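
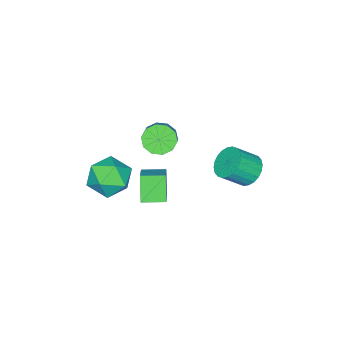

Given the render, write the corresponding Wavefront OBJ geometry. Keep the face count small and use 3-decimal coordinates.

v 2.195 0.728 0.091
v 2.857 1.164 1.046
v 2.443 -1.144 0.774
v 3.105 -0.708 1.729
v 1.887 -0.482 1.664
v 1.733 0.675 1.241
v 3.567 -0.655 0.579
v 3.413 0.502 0.156
v 3.704 0.309 1.347
v 2.666 0.417 2.018
v 2.634 -0.397 -0.198
v 1.596 -0.289 0.473
v -1.146 0.543 -1.219
v 0.002 1.386 -0.272
v -0.477 1.09 -2.518
v 0.671 1.932 -1.571
v -0.391 -0.452 -1.249
v 0.757 0.39 -0.302
v 0.278 0.094 -2.548
v 1.426 0.937 -1.601
v -0.565 0.613 1.871
v 0.096 0.149 1.521
v 0.766 0.623 2.159
v 0.105 1.087 2.509
v 0.043 0.609 1.235
v 0.714 1.083 1.873
v -0.242 1.07 1.192
v 0.429 1.544 1.83
v -0.65 1.357 1.408
v 0.02 1.831 2.047
v -1.026 1.359 1.801
v -0.356 1.833 2.44
v -1.226 1.077 2.221
v -0.556 1.551 2.859
v -1.174 0.617 2.507
v -0.503 1.091 3.145
v -0.889 0.156 2.55
v -0.218 0.63 3.188
v -0.48 -0.131 2.333
v 0.19 0.343 2.972
v -0.104 -0.133 1.94
v 0.566 0.341 2.579
v -3.691 3.763 -1.391
v -3.096 4.516 -1.413
v -2.194 3.83 -0.43
v -2.789 3.077 -0.409
v -3.326 4.613 -1.134
v -2.424 3.927 -0.151
v -3.612 4.58 -0.894
v -2.71 3.894 0.089
v -3.91 4.423 -0.73
v -3.008 3.737 0.253
v -4.175 4.165 -0.667
v -3.273 3.48 0.316
v -4.366 3.847 -0.714
v -3.464 3.161 0.269
v -4.454 3.515 -0.864
v -3.552 2.83 0.119
v -4.426 3.221 -1.095
v -3.524 2.536 -0.112
v -4.286 3.01 -1.37
v -3.384 2.324 -0.387
v -4.056 2.913 -1.649
v -3.154 2.227 -0.666
v -3.77 2.946 -1.889
v -2.868 2.26 -0.906
v -3.472 3.103 -2.053
v -2.57 2.417 -1.07
v -3.207 3.36 -2.116
v -2.305 2.675 -1.133
v -3.016 3.679 -2.069
v -2.114 2.993 -1.086
v -2.928 4.01 -1.919
v -2.026 3.325 -0.936
v -2.956 4.304 -1.688
v -2.054 3.619 -0.705
f 1 12 6
f 1 6 2
f 1 2 8
f 1 8 11
f 1 11 12
f 2 6 10
f 6 12 5
f 12 11 3
f 11 8 7
f 8 2 9
f 4 10 5
f 4 5 3
f 4 3 7
f 4 7 9
f 4 9 10
f 5 10 6
f 3 5 12
f 7 3 11
f 9 7 8
f 10 9 2
f 14 16 13
f 17 14 13
f 13 16 15
f 15 17 13
f 14 20 16
f 18 14 17
f 18 20 14
f 16 20 15
f 19 17 15
f 15 20 19
f 19 18 17
f 20 18 19
f 22 21 25
f 22 25 23
f 23 25 26
f 23 26 24
f 25 21 27
f 25 27 26
f 26 27 28
f 26 28 24
f 27 21 29
f 27 29 28
f 28 29 30
f 28 30 24
f 29 21 31
f 29 31 30
f 30 31 32
f 30 32 24
f 31 21 33
f 31 33 32
f 32 33 34
f 32 34 24
f 33 21 35
f 33 35 34
f 34 35 36
f 34 36 24
f 35 21 37
f 35 37 36
f 36 37 38
f 36 38 24
f 37 21 39
f 37 39 38
f 38 39 40
f 38 40 24
f 39 21 41
f 39 41 40
f 40 41 42
f 40 42 24
f 41 21 22
f 41 22 42
f 42 22 23
f 42 23 24
f 44 43 47
f 44 47 45
f 45 47 48
f 45 48 46
f 47 43 49
f 47 49 48
f 48 49 50
f 48 50 46
f 49 43 51
f 49 51 50
f 50 51 52
f 50 52 46
f 51 43 53
f 51 53 52
f 52 53 54
f 52 54 46
f 53 43 55
f 53 55 54
f 54 55 56
f 54 56 46
f 55 43 57
f 55 57 56
f 56 57 58
f 56 58 46
f 57 43 59
f 57 59 58
f 58 59 60
f 58 60 46
f 59 43 61
f 59 61 60
f 60 61 62
f 60 62 46
f 61 43 63
f 61 63 62
f 62 63 64
f 62 64 46
f 63 43 65
f 63 65 64
f 64 65 66
f 64 66 46
f 65 43 67
f 65 67 66
f 66 67 68
f 66 68 46
f 67 43 69
f 67 69 68
f 68 69 70
f 68 70 46
f 69 43 71
f 69 71 70
f 70 71 72
f 70 72 46
f 71 43 73
f 71 73 72
f 72 73 74
f 72 74 46
f 73 43 75
f 73 75 74
f 74 75 76
f 74 76 46
f 75 43 44
f 75 44 76
f 76 44 45
f 76 45 46



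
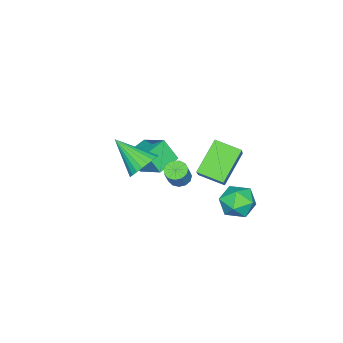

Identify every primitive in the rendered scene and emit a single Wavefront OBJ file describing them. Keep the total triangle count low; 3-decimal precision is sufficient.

v 1.465 -1.708 1.729
v 2.111 -1.378 2.209
v 1.435 -3.312 2.871
v 1.839 -1.257 2.372
v 1.51 -1.204 2.437
v 1.174 -1.229 2.395
v 0.882 -1.326 2.25
v 0.679 -1.481 2.027
v 0.596 -1.671 1.758
v 0.645 -1.866 1.485
v 0.819 -2.037 1.249
v 1.091 -2.158 1.086
v 1.42 -2.211 1.021
v 1.756 -2.186 1.064
v 2.047 -2.089 1.208
v 2.25 -1.934 1.431
v 2.334 -1.744 1.7
v 2.285 -1.549 1.973
v -0.413 2.494 -1.27
v 0.079 2.128 -0.522
v -1.619 1.552 -0.938
v -1.127 1.186 -0.19
v -1.444 2.1 -0.16
v -0.699 2.681 -0.365
v -0.841 0.999 -1.095
v -0.096 1.58 -1.3
v -0.186 1.203 -0.414
v -0.558 1.884 0.164
v -0.982 1.796 -1.624
v -1.354 2.477 -1.046
v 2.095 0.577 2.461
v 2.474 0.23 2.294
v 2.984 0.356 3.192
v 2.605 0.703 3.359
v 2.564 0.506 2.204
v 3.075 0.632 3.102
v 2.506 0.805 2.196
v 3.016 0.931 3.093
v 2.317 1.031 2.271
v 2.827 1.157 3.169
v 2.058 1.113 2.407
v 2.568 1.239 3.305
v 1.81 1.025 2.56
v 2.32 1.151 3.458
v 1.653 0.795 2.682
v 2.163 0.92 3.58
v 1.636 0.495 2.734
v 2.146 0.621 3.631
v 1.765 0.222 2.699
v 2.275 0.348 3.596
v 1.999 0.061 2.588
v 2.509 0.187 3.486
v 2.263 0.064 2.438
v 2.773 0.19 3.335
v -2.984 -4.73 -0.764
v -2.548 -3.3 0.127
v -3.106 -4.013 -1.854
v -2.669 -2.584 -0.963
v -1.751 -4.936 -1.037
v -1.314 -3.507 -0.146
v -1.872 -4.22 -2.127
v -1.436 -2.79 -1.236
v -3.269 -0.861 0.489
v -1.919 -0.116 1.987
v -3.556 0.405 0.118
v -2.206 1.15 1.616
v -1.794 -0.91 -0.816
v -0.444 -0.165 0.682
v -2.081 0.356 -1.187
v -0.731 1.101 0.311
f 2 1 4
f 2 4 3
f 4 1 5
f 4 5 3
f 5 1 6
f 5 6 3
f 6 1 7
f 6 7 3
f 7 1 8
f 7 8 3
f 8 1 9
f 8 9 3
f 9 1 10
f 9 10 3
f 10 1 11
f 10 11 3
f 11 1 12
f 11 12 3
f 12 1 13
f 12 13 3
f 13 1 14
f 13 14 3
f 14 1 15
f 14 15 3
f 15 1 16
f 15 16 3
f 16 1 17
f 16 17 3
f 17 1 18
f 17 18 3
f 18 1 2
f 18 2 3
f 19 30 24
f 19 24 20
f 19 20 26
f 19 26 29
f 19 29 30
f 20 24 28
f 24 30 23
f 30 29 21
f 29 26 25
f 26 20 27
f 22 28 23
f 22 23 21
f 22 21 25
f 22 25 27
f 22 27 28
f 23 28 24
f 21 23 30
f 25 21 29
f 27 25 26
f 28 27 20
f 32 31 35
f 32 35 33
f 33 35 36
f 33 36 34
f 35 31 37
f 35 37 36
f 36 37 38
f 36 38 34
f 37 31 39
f 37 39 38
f 38 39 40
f 38 40 34
f 39 31 41
f 39 41 40
f 40 41 42
f 40 42 34
f 41 31 43
f 41 43 42
f 42 43 44
f 42 44 34
f 43 31 45
f 43 45 44
f 44 45 46
f 44 46 34
f 45 31 47
f 45 47 46
f 46 47 48
f 46 48 34
f 47 31 49
f 47 49 48
f 48 49 50
f 48 50 34
f 49 31 51
f 49 51 50
f 50 51 52
f 50 52 34
f 51 31 53
f 51 53 52
f 52 53 54
f 52 54 34
f 53 31 32
f 53 32 54
f 54 32 33
f 54 33 34
f 56 58 55
f 59 56 55
f 55 58 57
f 57 59 55
f 56 62 58
f 60 56 59
f 60 62 56
f 58 62 57
f 61 59 57
f 57 62 61
f 61 60 59
f 62 60 61
f 64 66 63
f 67 64 63
f 63 66 65
f 65 67 63
f 64 70 66
f 68 64 67
f 68 70 64
f 66 70 65
f 69 67 65
f 65 70 69
f 69 68 67
f 70 68 69



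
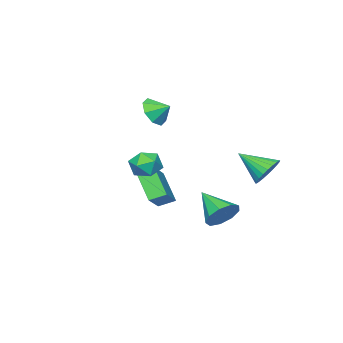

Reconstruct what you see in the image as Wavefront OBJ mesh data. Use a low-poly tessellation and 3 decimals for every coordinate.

v -4.258 3.133 -1.734
v -3.538 2.882 -2.442
v -3.742 1.487 -0.626
v -3.324 3.118 -2.191
v -3.252 3.357 -1.871
v -3.333 3.561 -1.53
v -3.555 3.7 -1.22
v -3.884 3.753 -0.988
v -4.27 3.711 -0.87
v -4.654 3.581 -0.884
v -4.978 3.383 -1.027
v -5.193 3.147 -1.278
v -5.265 2.908 -1.598
v -5.184 2.704 -1.939
v -4.962 2.565 -2.249
v -4.632 2.512 -2.481
v -4.246 2.554 -2.598
v -3.862 2.684 -2.585
v -1.353 2.475 -4.243
v -0.432 2.063 -4.63
v -1.687 0.685 -3.137
v -0.301 2.428 -4
v -0.663 2.814 -3.485
v -1.347 3.042 -3.324
v -2.034 3.004 -3.593
v -2.402 2.718 -4.167
v -2.279 2.319 -4.776
v -1.723 1.992 -5.136
v -0.993 1.891 -5.078
v -1.63 -2.68 2.026
v -0.977 -2.936 2.794
v -1.93 -1.8 2.574
v -0.633 -2.475 2.243
v -0.874 -2.135 1.565
v -1.557 -2.114 1.157
v -2.283 -2.425 1.258
v -2.626 -2.885 1.809
v -2.386 -3.226 2.487
v -1.703 -3.246 2.895
v 2.234 1.506 0.022
v 2.946 1.566 0.689
v 2.614 -0.006 -0.249
v 3.326 0.054 0.418
v 2.39 0.084 0.699
v 2.155 1.019 0.866
v 3.405 0.541 -0.426
v 3.17 1.476 -0.259
v 3.67 0.97 0.412
v 3.043 0.687 1.107
v 2.517 0.873 -0.667
v 1.89 0.59 0.028
v -2.363 -3.096 -5.43
v -2.837 -4.46 -3.836
v -3.026 -2.37 -5.006
v -3.5 -3.734 -3.412
v -0.72 -2.286 -4.248
v -1.194 -3.65 -2.654
v -1.383 -1.56 -3.824
v -1.857 -2.924 -2.23
f 2 1 4
f 2 4 3
f 4 1 5
f 4 5 3
f 5 1 6
f 5 6 3
f 6 1 7
f 6 7 3
f 7 1 8
f 7 8 3
f 8 1 9
f 8 9 3
f 9 1 10
f 9 10 3
f 10 1 11
f 10 11 3
f 11 1 12
f 11 12 3
f 12 1 13
f 12 13 3
f 13 1 14
f 13 14 3
f 14 1 15
f 14 15 3
f 15 1 16
f 15 16 3
f 16 1 17
f 16 17 3
f 17 1 18
f 17 18 3
f 18 1 2
f 18 2 3
f 20 19 22
f 20 22 21
f 22 19 23
f 22 23 21
f 23 19 24
f 23 24 21
f 24 19 25
f 24 25 21
f 25 19 26
f 25 26 21
f 26 19 27
f 26 27 21
f 27 19 28
f 27 28 21
f 28 19 29
f 28 29 21
f 29 19 20
f 29 20 21
f 31 30 33
f 31 33 32
f 33 30 34
f 33 34 32
f 34 30 35
f 34 35 32
f 35 30 36
f 35 36 32
f 36 30 37
f 36 37 32
f 37 30 38
f 37 38 32
f 38 30 39
f 38 39 32
f 39 30 31
f 39 31 32
f 40 51 45
f 40 45 41
f 40 41 47
f 40 47 50
f 40 50 51
f 41 45 49
f 45 51 44
f 51 50 42
f 50 47 46
f 47 41 48
f 43 49 44
f 43 44 42
f 43 42 46
f 43 46 48
f 43 48 49
f 44 49 45
f 42 44 51
f 46 42 50
f 48 46 47
f 49 48 41
f 53 55 52
f 56 53 52
f 52 55 54
f 54 56 52
f 53 59 55
f 57 53 56
f 57 59 53
f 55 59 54
f 58 56 54
f 54 59 58
f 58 57 56
f 59 57 58



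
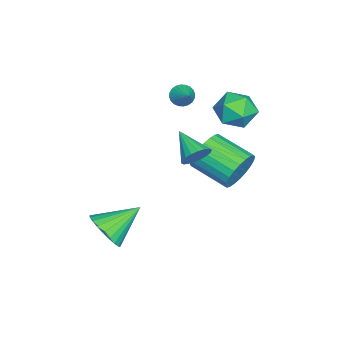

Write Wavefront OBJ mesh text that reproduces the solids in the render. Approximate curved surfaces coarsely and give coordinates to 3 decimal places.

v 1.447 3.632 1.231
v 2.009 3.71 2.15
v 1.275 1.925 2.748
v 0.713 1.848 1.829
v 1.646 3.895 2.259
v 0.913 2.111 2.858
v 1.254 4.041 2.212
v 0.52 2.256 2.81
v 0.89 4.124 2.015
v 0.157 2.34 2.614
v 0.612 4.132 1.699
v -0.122 2.348 2.297
v 0.461 4.065 1.311
v -0.273 2.28 1.91
v 0.459 3.931 0.912
v -0.274 2.147 1.51
v 0.608 3.752 0.561
v -0.125 1.968 1.159
v 0.885 3.555 0.312
v 0.151 1.77 0.91
v 1.247 3.369 0.202
v 0.514 1.585 0.801
v 1.64 3.224 0.25
v 0.906 1.439 0.848
v 2.003 3.14 0.446
v 1.27 1.356 1.045
v 2.282 3.132 0.763
v 1.548 1.348 1.361
v 2.433 3.2 1.15
v 1.699 1.415 1.749
v 2.434 3.333 1.55
v 1.701 1.549 2.148
v 2.285 3.512 1.901
v 1.552 1.728 2.499
v 3.486 2.067 3.552
v 3.836 2.213 4.199
v 2.474 1.053 4.328
v 3.597 2.445 4.191
v 3.336 2.603 4.056
v 3.104 2.654 3.821
v 2.948 2.59 3.533
v 2.899 2.422 3.249
v 2.966 2.183 3.025
v 3.136 1.922 2.905
v 3.376 1.69 2.914
v 3.637 1.532 3.049
v 3.869 1.481 3.284
v 4.024 1.545 3.572
v 4.074 1.713 3.856
v 4.007 1.952 4.08
v -1.726 0.238 3.579
v -1.419 0.379 3.06
v -0.874 0.742 4.221
v -1.557 0.576 3.088
v -1.72 0.721 3.191
v -1.885 0.793 3.353
v -2.025 0.78 3.55
v -2.12 0.685 3.751
v -2.155 0.521 3.926
v -2.124 0.315 4.048
v -2.033 0.096 4.099
v -1.896 -0.1 4.071
v -1.732 -0.246 3.968
v -1.567 -0.317 3.805
v -1.427 -0.305 3.609
v -1.332 -0.209 3.408
v -1.298 -0.046 3.233
v -1.328 0.161 3.111
v -1.227 3.417 3.134
v -0.643 4.039 3.851
v -0.537 1.921 3.869
v 0.047 2.543 4.586
v -1.063 2.489 4.671
v -1.489 3.413 4.217
v 0.309 2.547 3.503
v -0.117 3.471 3.049
v 0.307 3.501 4.079
v -0.542 3.465 4.801
v -0.638 2.495 2.919
v -1.487 2.459 3.641
v 4.124 -1.971 -1.846
v 4.489 -2.423 -0.923
v 3.076 -0.589 -0.754
v 4.792 -2.133 -0.999
v 4.992 -1.819 -1.204
v 5.061 -1.528 -1.507
v 4.987 -1.305 -1.861
v 4.782 -1.183 -2.213
v 4.476 -1.181 -2.509
v 4.117 -1.299 -2.704
v 3.759 -1.52 -2.768
v 3.457 -1.809 -2.692
v 3.256 -2.123 -2.487
v 3.188 -2.414 -2.185
v 3.262 -2.637 -1.831
v 3.467 -2.76 -1.479
v 3.773 -2.762 -1.183
v 4.132 -2.643 -0.988
f 2 1 5
f 2 5 3
f 3 5 6
f 3 6 4
f 5 1 7
f 5 7 6
f 6 7 8
f 6 8 4
f 7 1 9
f 7 9 8
f 8 9 10
f 8 10 4
f 9 1 11
f 9 11 10
f 10 11 12
f 10 12 4
f 11 1 13
f 11 13 12
f 12 13 14
f 12 14 4
f 13 1 15
f 13 15 14
f 14 15 16
f 14 16 4
f 15 1 17
f 15 17 16
f 16 17 18
f 16 18 4
f 17 1 19
f 17 19 18
f 18 19 20
f 18 20 4
f 19 1 21
f 19 21 20
f 20 21 22
f 20 22 4
f 21 1 23
f 21 23 22
f 22 23 24
f 22 24 4
f 23 1 25
f 23 25 24
f 24 25 26
f 24 26 4
f 25 1 27
f 25 27 26
f 26 27 28
f 26 28 4
f 27 1 29
f 27 29 28
f 28 29 30
f 28 30 4
f 29 1 31
f 29 31 30
f 30 31 32
f 30 32 4
f 31 1 33
f 31 33 32
f 32 33 34
f 32 34 4
f 33 1 2
f 33 2 34
f 34 2 3
f 34 3 4
f 36 35 38
f 36 38 37
f 38 35 39
f 38 39 37
f 39 35 40
f 39 40 37
f 40 35 41
f 40 41 37
f 41 35 42
f 41 42 37
f 42 35 43
f 42 43 37
f 43 35 44
f 43 44 37
f 44 35 45
f 44 45 37
f 45 35 46
f 45 46 37
f 46 35 47
f 46 47 37
f 47 35 48
f 47 48 37
f 48 35 49
f 48 49 37
f 49 35 50
f 49 50 37
f 50 35 36
f 50 36 37
f 52 51 54
f 52 54 53
f 54 51 55
f 54 55 53
f 55 51 56
f 55 56 53
f 56 51 57
f 56 57 53
f 57 51 58
f 57 58 53
f 58 51 59
f 58 59 53
f 59 51 60
f 59 60 53
f 60 51 61
f 60 61 53
f 61 51 62
f 61 62 53
f 62 51 63
f 62 63 53
f 63 51 64
f 63 64 53
f 64 51 65
f 64 65 53
f 65 51 66
f 65 66 53
f 66 51 67
f 66 67 53
f 67 51 68
f 67 68 53
f 68 51 52
f 68 52 53
f 69 80 74
f 69 74 70
f 69 70 76
f 69 76 79
f 69 79 80
f 70 74 78
f 74 80 73
f 80 79 71
f 79 76 75
f 76 70 77
f 72 78 73
f 72 73 71
f 72 71 75
f 72 75 77
f 72 77 78
f 73 78 74
f 71 73 80
f 75 71 79
f 77 75 76
f 78 77 70
f 82 81 84
f 82 84 83
f 84 81 85
f 84 85 83
f 85 81 86
f 85 86 83
f 86 81 87
f 86 87 83
f 87 81 88
f 87 88 83
f 88 81 89
f 88 89 83
f 89 81 90
f 89 90 83
f 90 81 91
f 90 91 83
f 91 81 92
f 91 92 83
f 92 81 93
f 92 93 83
f 93 81 94
f 93 94 83
f 94 81 95
f 94 95 83
f 95 81 96
f 95 96 83
f 96 81 97
f 96 97 83
f 97 81 98
f 97 98 83
f 98 81 82
f 98 82 83



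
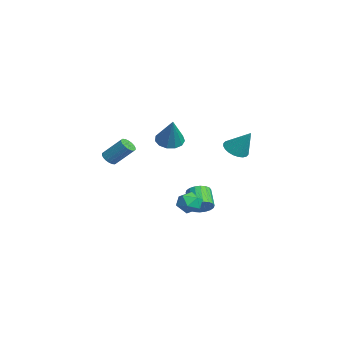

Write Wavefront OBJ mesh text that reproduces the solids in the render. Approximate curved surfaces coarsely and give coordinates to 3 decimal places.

v -3.008 -2.382 0.07
v -2.727 -2.131 -0.274
v -2.271 -1.188 0.786
v -2.552 -1.438 1.13
v -2.926 -2.024 -0.284
v -2.47 -1.08 0.776
v -3.142 -1.987 -0.224
v -2.686 -1.044 0.836
v -3.331 -2.028 -0.105
v -2.875 -1.085 0.954
v -3.456 -2.14 0.048
v -3 -1.196 1.107
v -3.493 -2.299 0.205
v -3.037 -1.356 1.265
v -3.433 -2.475 0.336
v -2.977 -1.531 1.396
v -3.289 -2.632 0.414
v -2.833 -1.689 1.474
v -3.09 -2.74 0.424
v -2.634 -1.796 1.484
v -2.874 -2.776 0.364
v -2.418 -1.833 1.424
v -2.685 -2.735 0.246
v -2.229 -1.792 1.305
v -2.56 -2.624 0.093
v -2.104 -1.68 1.152
v -2.523 -2.464 -0.065
v -2.067 -1.521 0.995
v -2.583 -2.289 -0.196
v -2.127 -1.345 0.864
v -2.161 2.365 -3.478
v -1.793 2.078 -2.984
v -2.81 2.109 -2.207
v -3.179 2.395 -2.702
v -1.749 2.374 -2.938
v -2.766 2.405 -2.161
v -1.786 2.668 -2.999
v -2.804 2.699 -2.222
v -1.898 2.902 -3.155
v -2.916 2.933 -2.378
v -2.062 3.029 -3.375
v -3.08 3.06 -2.598
v -2.246 3.025 -3.615
v -3.263 3.056 -2.839
v -2.413 2.89 -3.829
v -3.43 2.921 -3.052
v -2.53 2.651 -3.973
v -3.547 2.682 -3.196
v -2.574 2.355 -4.019
v -3.591 2.386 -3.242
v -2.536 2.061 -3.958
v -3.554 2.092 -3.181
v -2.424 1.827 -3.802
v -3.442 1.858 -3.025
v -2.26 1.7 -3.582
v -3.278 1.731 -2.805
v -2.077 1.704 -3.341
v -3.094 1.735 -2.565
v -1.91 1.839 -3.128
v -2.927 1.87 -2.351
v 1.476 3.333 1.874
v 2.124 3.056 1.684
v 2.104 3.947 3.126
v 2.133 3.31 1.556
v 2.041 3.567 1.475
v 1.864 3.789 1.456
v 1.627 3.941 1.5
v 1.368 4.001 1.6
v 1.124 3.959 1.743
v 0.935 3.822 1.905
v 0.828 3.61 2.063
v 0.819 3.356 2.191
v 0.911 3.099 2.272
v 1.088 2.877 2.291
v 1.325 2.725 2.248
v 1.585 2.665 2.147
v 1.828 2.707 2.004
v 2.017 2.844 1.842
v 1.793 1.575 -1.402
v 2.393 1.317 -1.764
v 1.407 0.443 -1.236
v 2.007 0.185 -1.598
v 2.084 0.503 -0.927
v 2.323 1.203 -1.03
v 1.477 0.557 -1.97
v 1.716 1.257 -2.073
v 2.197 0.688 -2.116
v 2.573 0.655 -1.471
v 1.227 1.105 -1.529
v 1.603 1.072 -0.884
v 2.281 -0.179 3.005
v 2.733 0.338 2.729
v 3.219 -0.201 4.495
v 2.426 0.542 2.925
v 2.074 0.517 3.146
v 1.787 0.271 3.323
v 1.658 -0.117 3.399
v 1.726 -0.526 3.35
v 1.97 -0.824 3.192
v 2.314 -0.918 2.974
v 2.647 -0.776 2.766
v 2.864 -0.446 2.635
v 2.896 -0.03 2.621
f 2 1 5
f 2 5 3
f 3 5 6
f 3 6 4
f 5 1 7
f 5 7 6
f 6 7 8
f 6 8 4
f 7 1 9
f 7 9 8
f 8 9 10
f 8 10 4
f 9 1 11
f 9 11 10
f 10 11 12
f 10 12 4
f 11 1 13
f 11 13 12
f 12 13 14
f 12 14 4
f 13 1 15
f 13 15 14
f 14 15 16
f 14 16 4
f 15 1 17
f 15 17 16
f 16 17 18
f 16 18 4
f 17 1 19
f 17 19 18
f 18 19 20
f 18 20 4
f 19 1 21
f 19 21 20
f 20 21 22
f 20 22 4
f 21 1 23
f 21 23 22
f 22 23 24
f 22 24 4
f 23 1 25
f 23 25 24
f 24 25 26
f 24 26 4
f 25 1 27
f 25 27 26
f 26 27 28
f 26 28 4
f 27 1 29
f 27 29 28
f 28 29 30
f 28 30 4
f 29 1 2
f 29 2 30
f 30 2 3
f 30 3 4
f 32 31 35
f 32 35 33
f 33 35 36
f 33 36 34
f 35 31 37
f 35 37 36
f 36 37 38
f 36 38 34
f 37 31 39
f 37 39 38
f 38 39 40
f 38 40 34
f 39 31 41
f 39 41 40
f 40 41 42
f 40 42 34
f 41 31 43
f 41 43 42
f 42 43 44
f 42 44 34
f 43 31 45
f 43 45 44
f 44 45 46
f 44 46 34
f 45 31 47
f 45 47 46
f 46 47 48
f 46 48 34
f 47 31 49
f 47 49 48
f 48 49 50
f 48 50 34
f 49 31 51
f 49 51 50
f 50 51 52
f 50 52 34
f 51 31 53
f 51 53 52
f 52 53 54
f 52 54 34
f 53 31 55
f 53 55 54
f 54 55 56
f 54 56 34
f 55 31 57
f 55 57 56
f 56 57 58
f 56 58 34
f 57 31 59
f 57 59 58
f 58 59 60
f 58 60 34
f 59 31 32
f 59 32 60
f 60 32 33
f 60 33 34
f 62 61 64
f 62 64 63
f 64 61 65
f 64 65 63
f 65 61 66
f 65 66 63
f 66 61 67
f 66 67 63
f 67 61 68
f 67 68 63
f 68 61 69
f 68 69 63
f 69 61 70
f 69 70 63
f 70 61 71
f 70 71 63
f 71 61 72
f 71 72 63
f 72 61 73
f 72 73 63
f 73 61 74
f 73 74 63
f 74 61 75
f 74 75 63
f 75 61 76
f 75 76 63
f 76 61 77
f 76 77 63
f 77 61 78
f 77 78 63
f 78 61 62
f 78 62 63
f 79 90 84
f 79 84 80
f 79 80 86
f 79 86 89
f 79 89 90
f 80 84 88
f 84 90 83
f 90 89 81
f 89 86 85
f 86 80 87
f 82 88 83
f 82 83 81
f 82 81 85
f 82 85 87
f 82 87 88
f 83 88 84
f 81 83 90
f 85 81 89
f 87 85 86
f 88 87 80
f 92 91 94
f 92 94 93
f 94 91 95
f 94 95 93
f 95 91 96
f 95 96 93
f 96 91 97
f 96 97 93
f 97 91 98
f 97 98 93
f 98 91 99
f 98 99 93
f 99 91 100
f 99 100 93
f 100 91 101
f 100 101 93
f 101 91 102
f 101 102 93
f 102 91 103
f 102 103 93
f 103 91 92
f 103 92 93



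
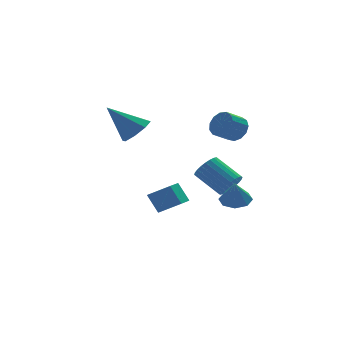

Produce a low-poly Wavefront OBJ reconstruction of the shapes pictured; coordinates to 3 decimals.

v -2.456 -0.722 2.862
v -1.788 -0.974 3.549
v -3.824 -0.058 4.438
v -1.708 -0.257 3.315
v -2.067 0.187 2.817
v -2.653 0.098 2.345
v -3.123 -0.471 2.176
v -3.203 -1.188 2.409
v -2.845 -1.632 2.908
v -2.259 -1.543 3.38
v 1.998 -2.529 -0.899
v 2.534 -2.642 -0.276
v 1.638 -1.384 0.723
v 1.102 -1.271 0.099
v 2.68 -2.406 -0.443
v 1.784 -1.148 0.556
v 2.722 -2.189 -0.679
v 1.826 -0.93 0.32
v 2.654 -2.023 -0.949
v 1.758 -0.764 0.05
v 2.486 -1.935 -1.211
v 1.59 -0.676 -0.212
v 2.244 -1.937 -1.426
v 1.348 -0.678 -0.427
v 1.964 -2.029 -1.561
v 1.068 -0.77 -0.562
v 1.69 -2.197 -1.595
v 0.793 -0.939 -0.596
v 1.462 -2.416 -1.523
v 0.566 -1.158 -0.524
v 1.316 -2.652 -1.356
v 0.42 -1.394 -0.357
v 1.274 -2.87 -1.12
v 0.378 -1.611 -0.121
v 1.342 -3.036 -0.85
v 0.446 -1.777 0.149
v 1.51 -3.124 -0.588
v 0.614 -1.865 0.411
v 1.752 -3.122 -0.373
v 0.856 -1.863 0.626
v 2.032 -3.03 -0.238
v 1.136 -1.771 0.761
v 2.307 -2.861 -0.204
v 1.41 -1.603 0.795
v 1.856 -3.612 -1.412
v 2.65 -3.33 -1.198
v 1.644 -4.008 -0.108
v 2.186 -2.858 -1.13
v 1.528 -2.828 -1.228
v 1.062 -3.257 -1.433
v 1.061 -3.894 -1.627
v 1.526 -4.366 -1.695
v 2.184 -4.396 -1.597
v 2.65 -3.967 -1.392
v -0.738 1.005 -3.934
v 0.322 0.338 -3.146
v -1.146 1.645 -2.842
v -0.086 0.978 -2.054
v 0.026 1.922 -4.186
v 1.086 1.255 -3.398
v -0.382 2.562 -3.094
v 0.678 1.895 -2.306
v 2.549 -1.829 2.784
v 2.922 -1.611 3.493
v 1.965 -1.893 4.084
v 1.591 -2.111 3.376
v 2.71 -1.227 3.332
v 1.752 -1.509 3.924
v 2.446 -1.033 2.998
v 1.489 -1.316 3.589
v 2.215 -1.093 2.596
v 1.258 -1.375 3.187
v 2.09 -1.386 2.253
v 1.133 -1.668 2.844
v 2.11 -1.819 2.08
v 1.153 -2.102 2.671
v 2.27 -2.256 2.13
v 1.313 -2.538 2.721
v 2.518 -2.557 2.388
v 1.561 -2.839 2.979
v 2.776 -2.627 2.771
v 1.819 -2.909 3.363
v 2.962 -2.443 3.16
v 2.004 -2.726 3.751
v 3.016 -2.065 3.428
v 2.059 -2.347 4.02
f 2 1 4
f 2 4 3
f 4 1 5
f 4 5 3
f 5 1 6
f 5 6 3
f 6 1 7
f 6 7 3
f 7 1 8
f 7 8 3
f 8 1 9
f 8 9 3
f 9 1 10
f 9 10 3
f 10 1 2
f 10 2 3
f 12 11 15
f 12 15 13
f 13 15 16
f 13 16 14
f 15 11 17
f 15 17 16
f 16 17 18
f 16 18 14
f 17 11 19
f 17 19 18
f 18 19 20
f 18 20 14
f 19 11 21
f 19 21 20
f 20 21 22
f 20 22 14
f 21 11 23
f 21 23 22
f 22 23 24
f 22 24 14
f 23 11 25
f 23 25 24
f 24 25 26
f 24 26 14
f 25 11 27
f 25 27 26
f 26 27 28
f 26 28 14
f 27 11 29
f 27 29 28
f 28 29 30
f 28 30 14
f 29 11 31
f 29 31 30
f 30 31 32
f 30 32 14
f 31 11 33
f 31 33 32
f 32 33 34
f 32 34 14
f 33 11 35
f 33 35 34
f 34 35 36
f 34 36 14
f 35 11 37
f 35 37 36
f 36 37 38
f 36 38 14
f 37 11 39
f 37 39 38
f 38 39 40
f 38 40 14
f 39 11 41
f 39 41 40
f 40 41 42
f 40 42 14
f 41 11 43
f 41 43 42
f 42 43 44
f 42 44 14
f 43 11 12
f 43 12 44
f 44 12 13
f 44 13 14
f 46 45 48
f 46 48 47
f 48 45 49
f 48 49 47
f 49 45 50
f 49 50 47
f 50 45 51
f 50 51 47
f 51 45 52
f 51 52 47
f 52 45 53
f 52 53 47
f 53 45 54
f 53 54 47
f 54 45 46
f 54 46 47
f 56 58 55
f 59 56 55
f 55 58 57
f 57 59 55
f 56 62 58
f 60 56 59
f 60 62 56
f 58 62 57
f 61 59 57
f 57 62 61
f 61 60 59
f 62 60 61
f 64 63 67
f 64 67 65
f 65 67 68
f 65 68 66
f 67 63 69
f 67 69 68
f 68 69 70
f 68 70 66
f 69 63 71
f 69 71 70
f 70 71 72
f 70 72 66
f 71 63 73
f 71 73 72
f 72 73 74
f 72 74 66
f 73 63 75
f 73 75 74
f 74 75 76
f 74 76 66
f 75 63 77
f 75 77 76
f 76 77 78
f 76 78 66
f 77 63 79
f 77 79 78
f 78 79 80
f 78 80 66
f 79 63 81
f 79 81 80
f 80 81 82
f 80 82 66
f 81 63 83
f 81 83 82
f 82 83 84
f 82 84 66
f 83 63 85
f 83 85 84
f 84 85 86
f 84 86 66
f 85 63 64
f 85 64 86
f 86 64 65
f 86 65 66



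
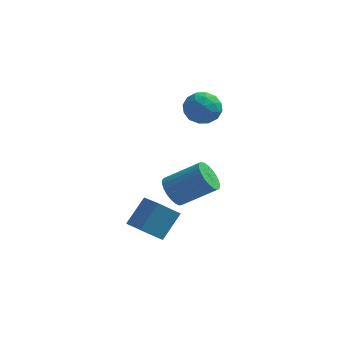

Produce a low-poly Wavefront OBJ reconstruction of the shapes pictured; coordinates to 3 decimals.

v 0.072 0.443 -3.81
v -0.864 -0.051 -2.909
v 0.675 1.496 -2.605
v -0.261 1.003 -1.705
v 1.001 -0.563 -3.395
v 0.065 -1.056 -2.495
v 1.604 0.491 -2.191
v 0.668 -0.003 -1.29
v 2.149 4.252 2.373
v 2.846 3.882 2.985
v 0.994 3.598 3.295
v 1.691 3.228 3.907
v 1.534 4.214 3.867
v 2.248 4.618 3.297
v 1.592 2.862 2.983
v 2.306 3.266 2.413
v 2.502 3.023 3.361
v 2.466 3.858 3.908
v 1.374 3.622 2.372
v 1.338 4.457 2.919
v 2.599 4.124 2.598
v 1.241 3.356 3.682
v 1.148 3.935 3.659
v 1.558 3.717 4.018
v 2.247 4.557 2.782
v 2.657 4.339 3.141
v 1.886 4.534 3.66
v 1.183 3.141 3.139
v 1.593 2.923 3.498
v 2.282 3.763 2.262
v 2.692 3.545 2.621
v 1.954 2.946 2.62
v 2.807 3.402 3.179
v 2.128 3.018 3.721
v 2.07 2.803 3.178
v 2.489 3.04 2.843
v 2.786 3.893 3.5
v 2.107 3.508 4.042
v 2.014 4.088 4.019
v 2.434 4.325 3.684
v 2.583 3.388 3.722
v 1.733 3.972 2.238
v 1.054 3.587 2.78
v 1.406 3.155 2.596
v 1.826 3.392 2.261
v 1.712 4.462 2.559
v 1.033 4.078 3.101
v 1.351 4.44 3.437
v 1.77 4.677 3.102
v 1.257 4.092 2.558
v 0.804 2.323 -1.99
v 1.27 1.777 -2.531
v 2.983 2.07 -1.352
v 2.516 2.617 -0.81
v 1.324 2.11 -2.692
v 3.037 2.404 -1.513
v 1.288 2.481 -2.732
v 3 2.774 -1.553
v 1.168 2.824 -2.643
v 2.88 3.117 -1.464
v 0.985 3.08 -2.441
v 2.697 3.374 -1.262
v 0.77 3.206 -2.161
v 2.483 3.5 -0.982
v 0.562 3.179 -1.852
v 2.275 3.473 -0.673
v 0.395 3.004 -1.566
v 2.108 3.298 -0.387
v 0.299 2.711 -1.353
v 2.012 3.005 -0.174
v 0.29 2.352 -1.251
v 2.003 2.645 -0.072
v 0.37 1.987 -1.276
v 2.083 2.281 -0.097
v 0.525 1.68 -1.425
v 2.238 1.974 -0.246
v 0.728 1.485 -1.671
v 2.441 1.779 -0.492
v 0.944 1.434 -1.972
v 2.657 1.728 -0.793
v 1.136 1.538 -2.277
v 2.849 1.831 -1.098
f 2 4 1
f 5 2 1
f 1 4 3
f 3 5 1
f 2 8 4
f 6 2 5
f 6 8 2
f 4 8 3
f 7 5 3
f 3 8 7
f 7 6 5
f 8 6 7
f 9 46 25
f 46 20 49
f 25 49 14
f 46 49 25
f 9 25 21
f 25 14 26
f 21 26 10
f 25 26 21
f 9 21 30
f 21 10 31
f 30 31 16
f 21 31 30
f 9 30 42
f 30 16 45
f 42 45 19
f 30 45 42
f 9 42 46
f 42 19 50
f 46 50 20
f 42 50 46
f 10 26 37
f 26 14 40
f 37 40 18
f 26 40 37
f 14 49 27
f 49 20 48
f 27 48 13
f 49 48 27
f 20 50 47
f 50 19 43
f 47 43 11
f 50 43 47
f 19 45 44
f 45 16 32
f 44 32 15
f 45 32 44
f 16 31 36
f 31 10 33
f 36 33 17
f 31 33 36
f 12 38 24
f 38 18 39
f 24 39 13
f 38 39 24
f 12 24 22
f 24 13 23
f 22 23 11
f 24 23 22
f 12 22 29
f 22 11 28
f 29 28 15
f 22 28 29
f 12 29 34
f 29 15 35
f 34 35 17
f 29 35 34
f 12 34 38
f 34 17 41
f 38 41 18
f 34 41 38
f 13 39 27
f 39 18 40
f 27 40 14
f 39 40 27
f 11 23 47
f 23 13 48
f 47 48 20
f 23 48 47
f 15 28 44
f 28 11 43
f 44 43 19
f 28 43 44
f 17 35 36
f 35 15 32
f 36 32 16
f 35 32 36
f 18 41 37
f 41 17 33
f 37 33 10
f 41 33 37
f 52 51 55
f 52 55 53
f 53 55 56
f 53 56 54
f 55 51 57
f 55 57 56
f 56 57 58
f 56 58 54
f 57 51 59
f 57 59 58
f 58 59 60
f 58 60 54
f 59 51 61
f 59 61 60
f 60 61 62
f 60 62 54
f 61 51 63
f 61 63 62
f 62 63 64
f 62 64 54
f 63 51 65
f 63 65 64
f 64 65 66
f 64 66 54
f 65 51 67
f 65 67 66
f 66 67 68
f 66 68 54
f 67 51 69
f 67 69 68
f 68 69 70
f 68 70 54
f 69 51 71
f 69 71 70
f 70 71 72
f 70 72 54
f 71 51 73
f 71 73 72
f 72 73 74
f 72 74 54
f 73 51 75
f 73 75 74
f 74 75 76
f 74 76 54
f 75 51 77
f 75 77 76
f 76 77 78
f 76 78 54
f 77 51 79
f 77 79 78
f 78 79 80
f 78 80 54
f 79 51 81
f 79 81 80
f 80 81 82
f 80 82 54
f 81 51 52
f 81 52 82
f 82 52 53
f 82 53 54



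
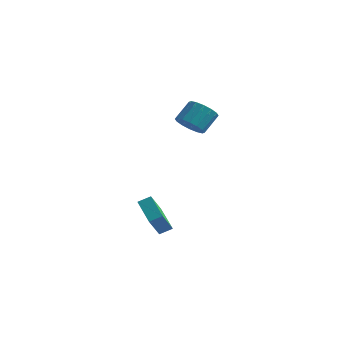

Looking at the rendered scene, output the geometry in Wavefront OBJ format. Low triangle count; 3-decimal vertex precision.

v -4.955 -2.972 -3.707
v -5 -4.04 -2.259
v -4.347 -2.469 -3.318
v -4.392 -3.537 -1.869
v -3.488 -4.123 -4.511
v -3.533 -5.191 -3.062
v -2.88 -3.62 -4.121
v -2.925 -4.688 -2.673
v -2.96 -1.512 3.433
v -2.387 -1.019 2.764
v -2.067 0.066 3.838
v -2.64 -0.428 4.507
v -2.866 -0.819 2.705
v -2.546 0.266 3.779
v -3.371 -0.805 2.841
v -3.051 0.28 3.915
v -3.765 -0.98 3.135
v -3.445 0.104 4.21
v -3.944 -1.298 3.51
v -3.624 -0.214 4.584
v -3.859 -1.674 3.863
v -3.539 -0.589 4.938
v -3.533 -2.006 4.102
v -3.213 -0.921 5.176
v -3.054 -2.206 4.161
v -2.734 -1.121 5.235
v -2.549 -2.22 4.025
v -2.229 -1.135 5.099
v -2.155 -2.044 3.73
v -1.835 -0.96 4.805
v -1.976 -1.726 3.356
v -1.656 -0.642 4.43
v -2.061 -1.351 3.002
v -1.741 -0.266 4.077
f 2 4 1
f 5 2 1
f 1 4 3
f 3 5 1
f 2 8 4
f 6 2 5
f 6 8 2
f 4 8 3
f 7 5 3
f 3 8 7
f 7 6 5
f 8 6 7
f 10 9 13
f 10 13 11
f 11 13 14
f 11 14 12
f 13 9 15
f 13 15 14
f 14 15 16
f 14 16 12
f 15 9 17
f 15 17 16
f 16 17 18
f 16 18 12
f 17 9 19
f 17 19 18
f 18 19 20
f 18 20 12
f 19 9 21
f 19 21 20
f 20 21 22
f 20 22 12
f 21 9 23
f 21 23 22
f 22 23 24
f 22 24 12
f 23 9 25
f 23 25 24
f 24 25 26
f 24 26 12
f 25 9 27
f 25 27 26
f 26 27 28
f 26 28 12
f 27 9 29
f 27 29 28
f 28 29 30
f 28 30 12
f 29 9 31
f 29 31 30
f 30 31 32
f 30 32 12
f 31 9 33
f 31 33 32
f 32 33 34
f 32 34 12
f 33 9 10
f 33 10 34
f 34 10 11
f 34 11 12



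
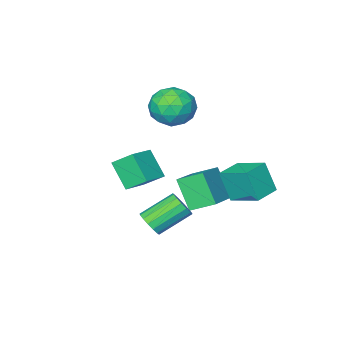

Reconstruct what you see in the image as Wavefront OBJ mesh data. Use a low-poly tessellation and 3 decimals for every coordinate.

v -1.691 0.261 2.47
v -1.252 0.753 1.482
v -0.288 -1.053 2.438
v 0.151 -0.561 1.45
v 0.217 0.022 2.483
v -0.65 0.834 2.503
v -0.89 -1.134 1.417
v -1.757 -0.322 1.437
v -0.757 -0.109 0.831
v -0.073 0.605 1.489
v -1.467 -0.905 2.431
v -0.783 -0.191 3.089
v -1.595 0.622 1.979
v 0.055 -0.922 1.941
v 0.094 -0.58 2.549
v 0.351 -0.291 1.967
v -1.241 0.67 2.579
v -0.983 0.959 1.998
v -0.119 0.529 2.586
v -0.557 -1.259 1.922
v -0.299 -0.97 1.341
v -1.891 -0.009 1.953
v -1.634 0.28 1.371
v -1.421 -0.829 1.334
v -1.046 0.405 1.015
v -0.222 -0.368 0.996
v -0.833 -0.704 0.977
v -1.343 -0.227 0.989
v -0.644 0.825 1.402
v 0.181 0.052 1.383
v 0.22 0.395 1.991
v -0.29 0.872 2.002
v -0.353 0.318 1.02
v -1.721 -0.352 2.537
v -0.896 -1.125 2.518
v -1.25 -1.172 1.918
v -1.76 -0.695 1.929
v -1.318 0.068 2.924
v -0.494 -0.705 2.905
v -0.197 -0.073 2.931
v -0.707 0.404 2.943
v -1.187 -0.618 2.9
v 2.769 2.594 -0.517
v 2.786 1.542 0.648
v 2.232 3.419 0.236
v 2.249 2.367 1.401
v 4.031 3.053 -0.121
v 4.048 2.001 1.044
v 3.494 3.878 0.632
v 3.511 2.826 1.797
v -2.614 1.865 -3.811
v -2.642 0.823 -2.282
v -1.014 2.843 -3.116
v -1.041 1.802 -1.587
v -1.799 0.958 -4.413
v -1.826 -0.083 -2.884
v -0.198 1.937 -3.718
v -0.226 0.895 -2.189
v -2.842 2.929 -2.805
v -2.637 2.307 -1.257
v -3.194 4.475 -2.137
v -2.989 3.853 -0.59
v -1.531 3.247 -2.85
v -1.326 2.625 -1.303
v -1.883 4.793 -2.183
v -1.678 4.171 -0.635
v 3.249 3.68 -2.318
v 3.562 3.439 -1.74
v 2.083 3.858 -0.765
v 1.771 4.1 -1.342
v 3.651 3.79 -1.755
v 2.173 4.209 -0.78
v 3.633 4.111 -1.921
v 2.154 4.53 -0.946
v 3.512 4.317 -2.193
v 2.033 4.736 -1.218
v 3.32 4.353 -2.499
v 1.842 4.772 -1.524
v 3.11 4.208 -2.756
v 1.631 4.627 -1.781
v 2.937 3.922 -2.895
v 1.458 4.341 -1.92
v 2.847 3.571 -2.88
v 1.369 3.99 -1.905
v 2.866 3.25 -2.714
v 1.387 3.669 -1.739
v 2.987 3.044 -2.442
v 1.508 3.463 -1.467
v 3.178 3.008 -2.136
v 1.7 3.427 -1.161
v 3.389 3.153 -1.879
v 1.91 3.572 -0.904
f 1 38 17
f 38 12 41
f 17 41 6
f 38 41 17
f 1 17 13
f 17 6 18
f 13 18 2
f 17 18 13
f 1 13 22
f 13 2 23
f 22 23 8
f 13 23 22
f 1 22 34
f 22 8 37
f 34 37 11
f 22 37 34
f 1 34 38
f 34 11 42
f 38 42 12
f 34 42 38
f 2 18 29
f 18 6 32
f 29 32 10
f 18 32 29
f 6 41 19
f 41 12 40
f 19 40 5
f 41 40 19
f 12 42 39
f 42 11 35
f 39 35 3
f 42 35 39
f 11 37 36
f 37 8 24
f 36 24 7
f 37 24 36
f 8 23 28
f 23 2 25
f 28 25 9
f 23 25 28
f 4 30 16
f 30 10 31
f 16 31 5
f 30 31 16
f 4 16 14
f 16 5 15
f 14 15 3
f 16 15 14
f 4 14 21
f 14 3 20
f 21 20 7
f 14 20 21
f 4 21 26
f 21 7 27
f 26 27 9
f 21 27 26
f 4 26 30
f 26 9 33
f 30 33 10
f 26 33 30
f 5 31 19
f 31 10 32
f 19 32 6
f 31 32 19
f 3 15 39
f 15 5 40
f 39 40 12
f 15 40 39
f 7 20 36
f 20 3 35
f 36 35 11
f 20 35 36
f 9 27 28
f 27 7 24
f 28 24 8
f 27 24 28
f 10 33 29
f 33 9 25
f 29 25 2
f 33 25 29
f 44 46 43
f 47 44 43
f 43 46 45
f 45 47 43
f 44 50 46
f 48 44 47
f 48 50 44
f 46 50 45
f 49 47 45
f 45 50 49
f 49 48 47
f 50 48 49
f 52 54 51
f 55 52 51
f 51 54 53
f 53 55 51
f 52 58 54
f 56 52 55
f 56 58 52
f 54 58 53
f 57 55 53
f 53 58 57
f 57 56 55
f 58 56 57
f 60 62 59
f 63 60 59
f 59 62 61
f 61 63 59
f 60 66 62
f 64 60 63
f 64 66 60
f 62 66 61
f 65 63 61
f 61 66 65
f 65 64 63
f 66 64 65
f 68 67 71
f 68 71 69
f 69 71 72
f 69 72 70
f 71 67 73
f 71 73 72
f 72 73 74
f 72 74 70
f 73 67 75
f 73 75 74
f 74 75 76
f 74 76 70
f 75 67 77
f 75 77 76
f 76 77 78
f 76 78 70
f 77 67 79
f 77 79 78
f 78 79 80
f 78 80 70
f 79 67 81
f 79 81 80
f 80 81 82
f 80 82 70
f 81 67 83
f 81 83 82
f 82 83 84
f 82 84 70
f 83 67 85
f 83 85 84
f 84 85 86
f 84 86 70
f 85 67 87
f 85 87 86
f 86 87 88
f 86 88 70
f 87 67 89
f 87 89 88
f 88 89 90
f 88 90 70
f 89 67 91
f 89 91 90
f 90 91 92
f 90 92 70
f 91 67 68
f 91 68 92
f 92 68 69
f 92 69 70



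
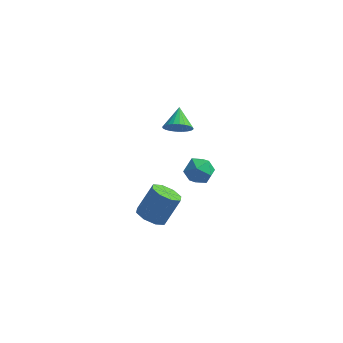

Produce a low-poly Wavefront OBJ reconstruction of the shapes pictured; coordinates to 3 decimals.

v -2.863 -4.319 -1.076
v -2.421 -5.03 -0.88
v -1.795 -4.252 0.532
v -2.237 -3.541 0.336
v -2.077 -4.617 -1.26
v -1.452 -3.839 0.152
v -2.194 -4.029 -1.532
v -1.568 -3.251 -0.12
v -2.702 -3.611 -1.537
v -2.076 -2.833 -0.125
v -3.305 -3.608 -1.272
v -2.679 -2.83 0.14
v -3.648 -4.021 -0.892
v -3.023 -3.243 0.52
v -3.532 -4.609 -0.62
v -2.906 -3.831 0.792
v -3.024 -5.027 -0.615
v -2.398 -4.249 0.797
v -2.919 3.144 -4.073
v -2.152 3.257 -4.615
v -2.148 2.163 -3.185
v -1.381 2.276 -3.727
v -1.685 2.988 -3.181
v -2.161 3.594 -3.73
v -2.139 1.826 -4.07
v -2.615 2.432 -4.619
v -1.669 2.443 -4.612
v -1.388 3.161 -4.063
v -2.912 2.259 -3.737
v -2.631 2.977 -3.188
v -2.339 -1.012 3.266
v -1.573 -0.969 3.454
v -2.561 0.092 3.914
v -1.578 -0.814 3.188
v -1.699 -0.689 2.934
v -1.918 -0.613 2.73
v -2.2 -0.598 2.607
v -2.504 -0.646 2.585
v -2.783 -0.75 2.667
v -2.994 -0.893 2.84
v -3.105 -1.055 3.077
v -3.1 -1.211 3.343
v -2.979 -1.336 3.598
v -2.761 -1.412 3.801
v -2.478 -1.427 3.924
v -2.174 -1.379 3.946
v -1.896 -1.275 3.864
v -1.685 -1.131 3.692
f 2 1 5
f 2 5 3
f 3 5 6
f 3 6 4
f 5 1 7
f 5 7 6
f 6 7 8
f 6 8 4
f 7 1 9
f 7 9 8
f 8 9 10
f 8 10 4
f 9 1 11
f 9 11 10
f 10 11 12
f 10 12 4
f 11 1 13
f 11 13 12
f 12 13 14
f 12 14 4
f 13 1 15
f 13 15 14
f 14 15 16
f 14 16 4
f 15 1 17
f 15 17 16
f 16 17 18
f 16 18 4
f 17 1 2
f 17 2 18
f 18 2 3
f 18 3 4
f 19 30 24
f 19 24 20
f 19 20 26
f 19 26 29
f 19 29 30
f 20 24 28
f 24 30 23
f 30 29 21
f 29 26 25
f 26 20 27
f 22 28 23
f 22 23 21
f 22 21 25
f 22 25 27
f 22 27 28
f 23 28 24
f 21 23 30
f 25 21 29
f 27 25 26
f 28 27 20
f 32 31 34
f 32 34 33
f 34 31 35
f 34 35 33
f 35 31 36
f 35 36 33
f 36 31 37
f 36 37 33
f 37 31 38
f 37 38 33
f 38 31 39
f 38 39 33
f 39 31 40
f 39 40 33
f 40 31 41
f 40 41 33
f 41 31 42
f 41 42 33
f 42 31 43
f 42 43 33
f 43 31 44
f 43 44 33
f 44 31 45
f 44 45 33
f 45 31 46
f 45 46 33
f 46 31 47
f 46 47 33
f 47 31 48
f 47 48 33
f 48 31 32
f 48 32 33



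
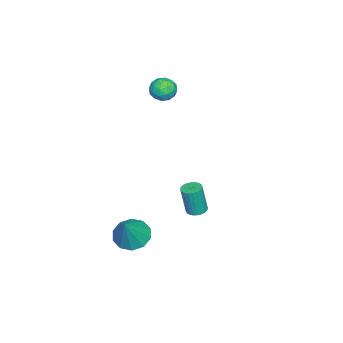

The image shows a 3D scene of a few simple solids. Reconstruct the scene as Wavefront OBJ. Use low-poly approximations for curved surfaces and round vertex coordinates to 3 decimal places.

v 2.321 2.2 -1.018
v 2.858 1.995 -1.091
v 2.997 1.735 0.665
v 2.459 1.94 0.738
v 2.899 2.216 -1.061
v 3.038 1.956 0.694
v 2.851 2.434 -1.025
v 2.99 2.174 0.73
v 2.723 2.617 -0.988
v 2.862 2.357 0.768
v 2.533 2.736 -0.955
v 2.672 2.476 0.8
v 2.311 2.774 -0.932
v 2.45 2.513 0.823
v 2.091 2.724 -0.922
v 2.23 2.464 0.834
v 1.905 2.594 -0.926
v 2.044 2.334 0.829
v 1.783 2.405 -0.945
v 1.922 2.145 0.811
v 1.742 2.184 -0.974
v 1.881 1.924 0.781
v 1.79 1.966 -1.01
v 1.929 1.706 0.745
v 1.918 1.783 -1.048
v 2.057 1.523 0.708
v 2.108 1.664 -1.08
v 2.247 1.404 0.675
v 2.33 1.627 -1.103
v 2.469 1.366 0.652
v 2.55 1.676 -1.114
v 2.689 1.416 0.642
v 2.736 1.806 -1.109
v 2.875 1.546 0.646
v 2.337 -1.469 -3.989
v 3.176 -1.812 -4.575
v 3.583 -1.391 -2.251
v 3.167 -1.145 -4.599
v 2.841 -0.602 -4.389
v 2.322 -0.39 -4.027
v 1.809 -0.59 -3.65
v 1.497 -1.126 -3.403
v 1.507 -1.793 -3.379
v 1.833 -2.336 -3.589
v 2.352 -2.548 -3.951
v 2.865 -2.348 -4.328
v -3.577 -1.509 3.073
v -3.065 -1.892 3.619
v -4.655 -2.028 3.721
v -4.143 -2.411 4.267
v -4.214 -1.573 4.274
v -3.548 -1.252 3.874
v -4.172 -2.668 3.466
v -3.506 -2.347 3.066
v -3.432 -2.608 3.862
v -3.458 -1.932 4.361
v -4.262 -1.988 2.979
v -4.288 -1.312 3.478
v -3.226 -1.655 3.289
v -4.494 -2.265 4.051
v -4.536 -1.773 4.055
v -4.234 -1.998 4.376
v -3.51 -1.279 3.439
v -3.209 -1.504 3.76
v -3.885 -1.317 4.145
v -4.511 -2.416 3.58
v -4.21 -2.641 3.901
v -3.486 -1.922 2.964
v -3.184 -2.147 3.285
v -3.835 -2.603 3.195
v -3.141 -2.301 3.753
v -3.775 -2.606 4.134
v -3.792 -2.757 3.663
v -3.401 -2.568 3.428
v -3.156 -1.903 4.046
v -3.79 -2.209 4.427
v -3.832 -1.716 4.431
v -3.44 -1.527 4.196
v -3.372 -2.325 4.189
v -3.93 -1.711 2.913
v -4.564 -2.017 3.294
v -4.28 -2.393 3.144
v -3.888 -2.204 2.909
v -3.945 -1.314 3.206
v -4.579 -1.619 3.587
v -4.319 -1.352 3.912
v -3.928 -1.163 3.677
v -4.348 -1.595 3.151
f 2 1 5
f 2 5 3
f 3 5 6
f 3 6 4
f 5 1 7
f 5 7 6
f 6 7 8
f 6 8 4
f 7 1 9
f 7 9 8
f 8 9 10
f 8 10 4
f 9 1 11
f 9 11 10
f 10 11 12
f 10 12 4
f 11 1 13
f 11 13 12
f 12 13 14
f 12 14 4
f 13 1 15
f 13 15 14
f 14 15 16
f 14 16 4
f 15 1 17
f 15 17 16
f 16 17 18
f 16 18 4
f 17 1 19
f 17 19 18
f 18 19 20
f 18 20 4
f 19 1 21
f 19 21 20
f 20 21 22
f 20 22 4
f 21 1 23
f 21 23 22
f 22 23 24
f 22 24 4
f 23 1 25
f 23 25 24
f 24 25 26
f 24 26 4
f 25 1 27
f 25 27 26
f 26 27 28
f 26 28 4
f 27 1 29
f 27 29 28
f 28 29 30
f 28 30 4
f 29 1 31
f 29 31 30
f 30 31 32
f 30 32 4
f 31 1 33
f 31 33 32
f 32 33 34
f 32 34 4
f 33 1 2
f 33 2 34
f 34 2 3
f 34 3 4
f 36 35 38
f 36 38 37
f 38 35 39
f 38 39 37
f 39 35 40
f 39 40 37
f 40 35 41
f 40 41 37
f 41 35 42
f 41 42 37
f 42 35 43
f 42 43 37
f 43 35 44
f 43 44 37
f 44 35 45
f 44 45 37
f 45 35 46
f 45 46 37
f 46 35 36
f 46 36 37
f 47 84 63
f 84 58 87
f 63 87 52
f 84 87 63
f 47 63 59
f 63 52 64
f 59 64 48
f 63 64 59
f 47 59 68
f 59 48 69
f 68 69 54
f 59 69 68
f 47 68 80
f 68 54 83
f 80 83 57
f 68 83 80
f 47 80 84
f 80 57 88
f 84 88 58
f 80 88 84
f 48 64 75
f 64 52 78
f 75 78 56
f 64 78 75
f 52 87 65
f 87 58 86
f 65 86 51
f 87 86 65
f 58 88 85
f 88 57 81
f 85 81 49
f 88 81 85
f 57 83 82
f 83 54 70
f 82 70 53
f 83 70 82
f 54 69 74
f 69 48 71
f 74 71 55
f 69 71 74
f 50 76 62
f 76 56 77
f 62 77 51
f 76 77 62
f 50 62 60
f 62 51 61
f 60 61 49
f 62 61 60
f 50 60 67
f 60 49 66
f 67 66 53
f 60 66 67
f 50 67 72
f 67 53 73
f 72 73 55
f 67 73 72
f 50 72 76
f 72 55 79
f 76 79 56
f 72 79 76
f 51 77 65
f 77 56 78
f 65 78 52
f 77 78 65
f 49 61 85
f 61 51 86
f 85 86 58
f 61 86 85
f 53 66 82
f 66 49 81
f 82 81 57
f 66 81 82
f 55 73 74
f 73 53 70
f 74 70 54
f 73 70 74
f 56 79 75
f 79 55 71
f 75 71 48
f 79 71 75



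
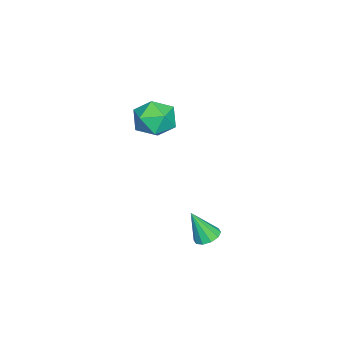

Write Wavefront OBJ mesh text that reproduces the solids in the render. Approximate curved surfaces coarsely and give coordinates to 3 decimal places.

v 2.586 2.973 -3.682
v 3.233 2.973 -3.746
v 2.734 2.267 -2.198
v 3.125 3.319 -3.571
v 2.811 3.532 -3.439
v 2.412 3.531 -3.399
v 2.078 3.318 -3.467
v 1.939 2.972 -3.618
v 2.047 2.627 -3.793
v 2.36 2.414 -3.925
v 2.76 2.414 -3.965
v 3.093 2.628 -3.897
v -3.197 -0.342 -1.166
v -2.287 -1.054 -1.201
v -4.253 -1.726 -0.479
v -3.343 -2.438 -0.514
v -3.363 -1.564 0.242
v -2.711 -0.708 -0.182
v -3.829 -2.072 -1.498
v -3.177 -1.216 -1.922
v -2.677 -2.123 -1.407
v -2.389 -1.809 -0.331
v -4.151 -0.971 -1.349
v -3.863 -0.657 -0.273
f 2 1 4
f 2 4 3
f 4 1 5
f 4 5 3
f 5 1 6
f 5 6 3
f 6 1 7
f 6 7 3
f 7 1 8
f 7 8 3
f 8 1 9
f 8 9 3
f 9 1 10
f 9 10 3
f 10 1 11
f 10 11 3
f 11 1 12
f 11 12 3
f 12 1 2
f 12 2 3
f 13 24 18
f 13 18 14
f 13 14 20
f 13 20 23
f 13 23 24
f 14 18 22
f 18 24 17
f 24 23 15
f 23 20 19
f 20 14 21
f 16 22 17
f 16 17 15
f 16 15 19
f 16 19 21
f 16 21 22
f 17 22 18
f 15 17 24
f 19 15 23
f 21 19 20
f 22 21 14



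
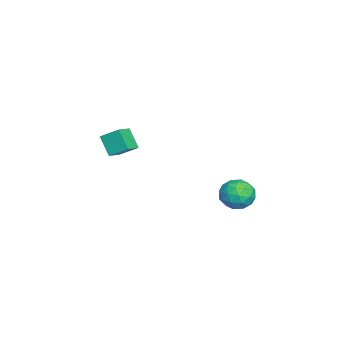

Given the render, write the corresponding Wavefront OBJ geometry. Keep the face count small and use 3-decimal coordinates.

v 0.449 -1.503 -2.732
v -0.052 -1.949 -1.937
v 0.557 -0.728 -2.23
v 0.055 -1.173 -1.435
v 1.205 -1.807 -2.425
v 0.703 -2.252 -1.63
v 1.312 -1.031 -1.923
v 0.811 -1.477 -1.128
v 3.741 4.124 -3.195
v 4.323 3.797 -2.839
v 2.977 3.303 -2.701
v 3.559 2.976 -2.345
v 3.327 3.666 -2.137
v 3.799 4.173 -2.442
v 3.501 2.927 -3.098
v 3.973 3.434 -3.403
v 4.175 3.057 -2.779
v 4.068 3.514 -2.185
v 3.232 3.586 -3.355
v 3.125 4.043 -2.761
v 4.099 4.033 -3.06
v 3.201 3.067 -2.48
v 3.065 3.473 -2.357
v 3.407 3.28 -2.148
v 3.791 4.254 -2.827
v 4.133 4.061 -2.617
v 3.548 3.984 -2.205
v 3.167 3.039 -2.923
v 3.509 2.846 -2.713
v 3.893 3.82 -3.392
v 4.235 3.627 -3.183
v 3.752 3.116 -3.335
v 4.354 3.405 -2.816
v 3.905 2.923 -2.526
v 3.871 2.894 -2.968
v 4.148 3.192 -3.147
v 4.291 3.674 -2.466
v 3.842 3.191 -2.176
v 3.706 3.597 -2.054
v 3.983 3.895 -2.233
v 4.204 3.239 -2.431
v 3.458 3.909 -3.364
v 3.009 3.426 -3.074
v 3.317 3.205 -3.307
v 3.594 3.503 -3.486
v 3.395 4.177 -3.014
v 2.946 3.695 -2.724
v 3.152 3.908 -2.393
v 3.429 4.206 -2.572
v 3.096 3.861 -3.109
f 2 4 1
f 5 2 1
f 1 4 3
f 3 5 1
f 2 8 4
f 6 2 5
f 6 8 2
f 4 8 3
f 7 5 3
f 3 8 7
f 7 6 5
f 8 6 7
f 9 46 25
f 46 20 49
f 25 49 14
f 46 49 25
f 9 25 21
f 25 14 26
f 21 26 10
f 25 26 21
f 9 21 30
f 21 10 31
f 30 31 16
f 21 31 30
f 9 30 42
f 30 16 45
f 42 45 19
f 30 45 42
f 9 42 46
f 42 19 50
f 46 50 20
f 42 50 46
f 10 26 37
f 26 14 40
f 37 40 18
f 26 40 37
f 14 49 27
f 49 20 48
f 27 48 13
f 49 48 27
f 20 50 47
f 50 19 43
f 47 43 11
f 50 43 47
f 19 45 44
f 45 16 32
f 44 32 15
f 45 32 44
f 16 31 36
f 31 10 33
f 36 33 17
f 31 33 36
f 12 38 24
f 38 18 39
f 24 39 13
f 38 39 24
f 12 24 22
f 24 13 23
f 22 23 11
f 24 23 22
f 12 22 29
f 22 11 28
f 29 28 15
f 22 28 29
f 12 29 34
f 29 15 35
f 34 35 17
f 29 35 34
f 12 34 38
f 34 17 41
f 38 41 18
f 34 41 38
f 13 39 27
f 39 18 40
f 27 40 14
f 39 40 27
f 11 23 47
f 23 13 48
f 47 48 20
f 23 48 47
f 15 28 44
f 28 11 43
f 44 43 19
f 28 43 44
f 17 35 36
f 35 15 32
f 36 32 16
f 35 32 36
f 18 41 37
f 41 17 33
f 37 33 10
f 41 33 37



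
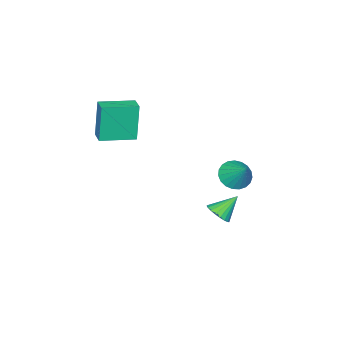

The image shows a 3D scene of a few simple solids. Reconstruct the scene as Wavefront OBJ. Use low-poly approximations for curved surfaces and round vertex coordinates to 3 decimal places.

v 0.216 -3.947 0.486
v -0.103 -4.02 2.58
v -1.19 -2.789 0.312
v -1.51 -2.862 2.406
v 0.77 -3.258 0.594
v 0.45 -3.331 2.688
v -0.637 -2.1 0.42
v -0.956 -2.173 2.514
v -1.591 2.939 -0.543
v -0.9 2.464 -0.404
v -1.149 3.881 0.483
v -0.788 2.685 -0.655
v -0.814 2.95 -0.887
v -0.975 3.214 -1.06
v -1.242 3.43 -1.143
v -1.57 3.561 -1.122
v -1.901 3.585 -1.001
v -2.179 3.497 -0.801
v -2.355 3.313 -0.556
v -2.399 3.064 -0.308
v -2.303 2.794 -0.102
v -2.084 2.549 0.029
v -1.78 2.371 0.061
v -1.443 2.292 -0.012
v -1.132 2.325 -0.176
v -1.939 1.735 -3.997
v -1.421 1.682 -3.5
v -2.821 2.245 -3.023
v -1.377 1.959 -3.606
v -1.431 2.197 -3.779
v -1.573 2.355 -3.991
v -1.778 2.405 -4.203
v -2.011 2.34 -4.38
v -2.231 2.17 -4.49
v -2.401 1.925 -4.515
v -2.491 1.647 -4.451
v -2.485 1.384 -4.308
v -2.385 1.181 -4.111
v -2.208 1.075 -3.895
v -1.984 1.082 -3.696
v -1.753 1.202 -3.549
v -1.553 1.414 -3.48
f 2 4 1
f 5 2 1
f 1 4 3
f 3 5 1
f 2 8 4
f 6 2 5
f 6 8 2
f 4 8 3
f 7 5 3
f 3 8 7
f 7 6 5
f 8 6 7
f 10 9 12
f 10 12 11
f 12 9 13
f 12 13 11
f 13 9 14
f 13 14 11
f 14 9 15
f 14 15 11
f 15 9 16
f 15 16 11
f 16 9 17
f 16 17 11
f 17 9 18
f 17 18 11
f 18 9 19
f 18 19 11
f 19 9 20
f 19 20 11
f 20 9 21
f 20 21 11
f 21 9 22
f 21 22 11
f 22 9 23
f 22 23 11
f 23 9 24
f 23 24 11
f 24 9 25
f 24 25 11
f 25 9 10
f 25 10 11
f 27 26 29
f 27 29 28
f 29 26 30
f 29 30 28
f 30 26 31
f 30 31 28
f 31 26 32
f 31 32 28
f 32 26 33
f 32 33 28
f 33 26 34
f 33 34 28
f 34 26 35
f 34 35 28
f 35 26 36
f 35 36 28
f 36 26 37
f 36 37 28
f 37 26 38
f 37 38 28
f 38 26 39
f 38 39 28
f 39 26 40
f 39 40 28
f 40 26 41
f 40 41 28
f 41 26 42
f 41 42 28
f 42 26 27
f 42 27 28



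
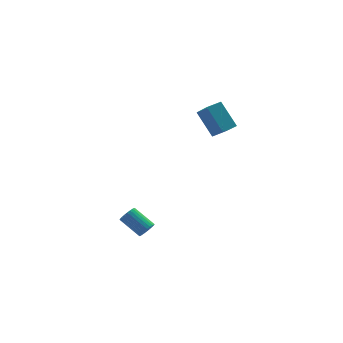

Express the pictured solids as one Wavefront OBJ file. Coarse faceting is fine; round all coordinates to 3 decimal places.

v -2.749 -2.982 -4.353
v -2.309 -2.962 -3.889
v -3.351 -1.939 -2.943
v -3.791 -1.958 -3.407
v -2.242 -2.766 -4.028
v -3.284 -1.742 -3.082
v -2.252 -2.602 -4.216
v -3.294 -1.579 -3.27
v -2.338 -2.496 -4.425
v -3.38 -1.473 -3.479
v -2.487 -2.464 -4.624
v -3.529 -1.441 -3.678
v -2.675 -2.511 -4.781
v -3.717 -1.488 -3.835
v -2.875 -2.63 -4.872
v -3.917 -1.606 -3.926
v -3.056 -2.802 -4.885
v -4.097 -1.778 -3.939
v -3.189 -3.001 -4.817
v -4.231 -1.978 -3.871
v -3.256 -3.198 -4.678
v -4.298 -2.174 -3.732
v -3.246 -3.361 -4.49
v -4.288 -2.338 -3.544
v -3.16 -3.467 -4.281
v -4.202 -2.444 -3.335
v -3.011 -3.499 -4.082
v -4.053 -2.476 -3.136
v -2.823 -3.452 -3.925
v -3.865 -2.429 -2.979
v -2.623 -3.334 -3.834
v -3.665 -2.31 -2.888
v -2.443 -3.162 -3.821
v -3.484 -2.138 -2.875
v 1.633 -1.287 2.492
v 1.979 -2.596 3.648
v 0.9 -0.118 4.034
v 1.246 -1.426 5.191
v 2.594 -0.894 2.649
v 2.94 -2.202 3.806
v 1.861 0.276 4.192
v 2.207 -1.033 5.348
f 2 1 5
f 2 5 3
f 3 5 6
f 3 6 4
f 5 1 7
f 5 7 6
f 6 7 8
f 6 8 4
f 7 1 9
f 7 9 8
f 8 9 10
f 8 10 4
f 9 1 11
f 9 11 10
f 10 11 12
f 10 12 4
f 11 1 13
f 11 13 12
f 12 13 14
f 12 14 4
f 13 1 15
f 13 15 14
f 14 15 16
f 14 16 4
f 15 1 17
f 15 17 16
f 16 17 18
f 16 18 4
f 17 1 19
f 17 19 18
f 18 19 20
f 18 20 4
f 19 1 21
f 19 21 20
f 20 21 22
f 20 22 4
f 21 1 23
f 21 23 22
f 22 23 24
f 22 24 4
f 23 1 25
f 23 25 24
f 24 25 26
f 24 26 4
f 25 1 27
f 25 27 26
f 26 27 28
f 26 28 4
f 27 1 29
f 27 29 28
f 28 29 30
f 28 30 4
f 29 1 31
f 29 31 30
f 30 31 32
f 30 32 4
f 31 1 33
f 31 33 32
f 32 33 34
f 32 34 4
f 33 1 2
f 33 2 34
f 34 2 3
f 34 3 4
f 36 38 35
f 39 36 35
f 35 38 37
f 37 39 35
f 36 42 38
f 40 36 39
f 40 42 36
f 38 42 37
f 41 39 37
f 37 42 41
f 41 40 39
f 42 40 41



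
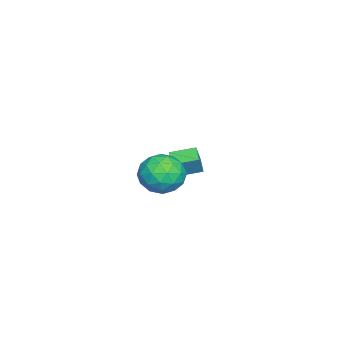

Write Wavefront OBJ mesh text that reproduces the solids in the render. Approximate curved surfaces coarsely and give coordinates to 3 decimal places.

v 2.907 0.004 4.286
v 3.8 0.277 3.802
v 3.34 -1.637 4.158
v 4.233 -1.364 3.674
v 4.098 -1.142 4.693
v 3.83 -0.128 4.772
v 3.31 -1.232 3.188
v 3.042 -0.218 3.267
v 4.049 -0.487 3.124
v 4.536 -0.431 4.054
v 2.604 -0.929 3.906
v 3.091 -0.873 4.836
v 3.316 0.284 4.055
v 3.824 -1.644 3.905
v 3.745 -1.514 4.504
v 4.27 -1.353 4.219
v 3.333 0.046 4.625
v 3.858 0.207 4.341
v 4.033 -0.627 4.865
v 3.282 -1.567 3.619
v 3.807 -1.406 3.335
v 2.87 -0.007 3.741
v 3.395 0.154 3.456
v 3.107 -0.733 3.095
v 3.987 -0.004 3.372
v 4.241 -0.968 3.297
v 3.698 -0.891 3.011
v 3.541 -0.295 3.058
v 4.273 0.029 3.919
v 4.527 -0.936 3.844
v 4.448 -0.805 4.442
v 4.291 -0.209 4.489
v 4.419 -0.42 3.52
v 2.613 -0.424 4.116
v 2.867 -1.389 4.041
v 2.849 -1.151 3.471
v 2.692 -0.555 3.518
v 2.899 -0.392 4.663
v 3.153 -1.356 4.588
v 3.599 -1.065 4.902
v 3.442 -0.469 4.949
v 2.721 -0.94 4.44
v -1.95 -1.999 1.351
v -1.548 -2.076 2.274
v -2.367 -0.907 1.624
v -1.965 -0.985 2.547
v -1.195 -1.635 1.053
v -0.793 -1.713 1.976
v -1.612 -0.544 1.326
v -1.21 -0.621 2.249
f 1 38 17
f 38 12 41
f 17 41 6
f 38 41 17
f 1 17 13
f 17 6 18
f 13 18 2
f 17 18 13
f 1 13 22
f 13 2 23
f 22 23 8
f 13 23 22
f 1 22 34
f 22 8 37
f 34 37 11
f 22 37 34
f 1 34 38
f 34 11 42
f 38 42 12
f 34 42 38
f 2 18 29
f 18 6 32
f 29 32 10
f 18 32 29
f 6 41 19
f 41 12 40
f 19 40 5
f 41 40 19
f 12 42 39
f 42 11 35
f 39 35 3
f 42 35 39
f 11 37 36
f 37 8 24
f 36 24 7
f 37 24 36
f 8 23 28
f 23 2 25
f 28 25 9
f 23 25 28
f 4 30 16
f 30 10 31
f 16 31 5
f 30 31 16
f 4 16 14
f 16 5 15
f 14 15 3
f 16 15 14
f 4 14 21
f 14 3 20
f 21 20 7
f 14 20 21
f 4 21 26
f 21 7 27
f 26 27 9
f 21 27 26
f 4 26 30
f 26 9 33
f 30 33 10
f 26 33 30
f 5 31 19
f 31 10 32
f 19 32 6
f 31 32 19
f 3 15 39
f 15 5 40
f 39 40 12
f 15 40 39
f 7 20 36
f 20 3 35
f 36 35 11
f 20 35 36
f 9 27 28
f 27 7 24
f 28 24 8
f 27 24 28
f 10 33 29
f 33 9 25
f 29 25 2
f 33 25 29
f 44 46 43
f 47 44 43
f 43 46 45
f 45 47 43
f 44 50 46
f 48 44 47
f 48 50 44
f 46 50 45
f 49 47 45
f 45 50 49
f 49 48 47
f 50 48 49



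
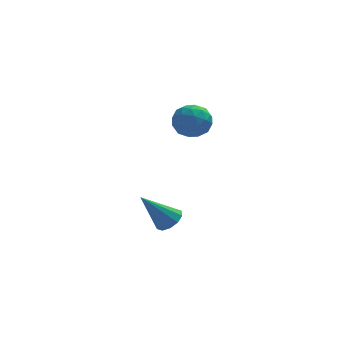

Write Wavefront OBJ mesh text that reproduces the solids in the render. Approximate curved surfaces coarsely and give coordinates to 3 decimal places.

v -2.209 0.384 -4.338
v -1.659 0.551 -3.887
v -3.471 0.236 -2.742
v -1.86 0.935 -4.01
v -2.194 1.11 -4.259
v -2.534 1.007 -4.537
v -2.749 0.666 -4.739
v -2.759 0.218 -4.788
v -2.558 -0.167 -4.665
v -2.224 -0.341 -4.417
v -1.884 -0.239 -4.139
v -1.668 0.102 -3.936
v -1.824 1.179 2.118
v -0.895 1.369 2.243
v -1.465 0.151 1.017
v -0.536 0.341 1.142
v -1.027 -0.116 1.824
v -1.249 0.519 2.505
v -1.111 1.001 0.755
v -1.333 1.636 1.436
v -0.454 1.259 1.401
v -0.402 0.569 2.062
v -1.958 0.951 1.198
v -1.906 0.261 1.859
v -1.391 1.364 2.277
v -0.969 0.156 0.983
v -1.257 -0.113 1.384
v -0.711 -0.001 1.458
v -1.599 0.864 2.431
v -1.053 0.976 2.505
v -1.131 0.104 2.258
v -1.307 0.544 0.755
v -0.761 0.656 0.829
v -1.649 1.521 1.802
v -1.103 1.633 1.876
v -1.229 1.416 1.002
v -0.586 1.411 1.856
v -0.375 0.807 1.209
v -0.713 1.195 0.981
v -0.843 1.568 1.381
v -0.556 1.006 2.245
v -0.344 0.402 1.598
v -0.633 0.133 1.998
v -0.764 0.506 2.398
v -0.296 0.941 1.75
v -2.016 1.118 1.662
v -1.804 0.514 1.015
v -1.596 1.014 0.862
v -1.727 1.387 1.262
v -1.985 0.713 2.051
v -1.774 0.109 1.404
v -1.517 -0.048 1.879
v -1.647 0.325 2.279
v -2.064 0.579 1.51
f 2 1 4
f 2 4 3
f 4 1 5
f 4 5 3
f 5 1 6
f 5 6 3
f 6 1 7
f 6 7 3
f 7 1 8
f 7 8 3
f 8 1 9
f 8 9 3
f 9 1 10
f 9 10 3
f 10 1 11
f 10 11 3
f 11 1 12
f 11 12 3
f 12 1 2
f 12 2 3
f 13 50 29
f 50 24 53
f 29 53 18
f 50 53 29
f 13 29 25
f 29 18 30
f 25 30 14
f 29 30 25
f 13 25 34
f 25 14 35
f 34 35 20
f 25 35 34
f 13 34 46
f 34 20 49
f 46 49 23
f 34 49 46
f 13 46 50
f 46 23 54
f 50 54 24
f 46 54 50
f 14 30 41
f 30 18 44
f 41 44 22
f 30 44 41
f 18 53 31
f 53 24 52
f 31 52 17
f 53 52 31
f 24 54 51
f 54 23 47
f 51 47 15
f 54 47 51
f 23 49 48
f 49 20 36
f 48 36 19
f 49 36 48
f 20 35 40
f 35 14 37
f 40 37 21
f 35 37 40
f 16 42 28
f 42 22 43
f 28 43 17
f 42 43 28
f 16 28 26
f 28 17 27
f 26 27 15
f 28 27 26
f 16 26 33
f 26 15 32
f 33 32 19
f 26 32 33
f 16 33 38
f 33 19 39
f 38 39 21
f 33 39 38
f 16 38 42
f 38 21 45
f 42 45 22
f 38 45 42
f 17 43 31
f 43 22 44
f 31 44 18
f 43 44 31
f 15 27 51
f 27 17 52
f 51 52 24
f 27 52 51
f 19 32 48
f 32 15 47
f 48 47 23
f 32 47 48
f 21 39 40
f 39 19 36
f 40 36 20
f 39 36 40
f 22 45 41
f 45 21 37
f 41 37 14
f 45 37 41



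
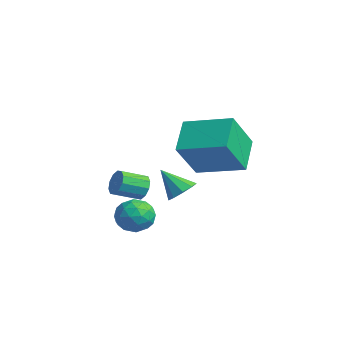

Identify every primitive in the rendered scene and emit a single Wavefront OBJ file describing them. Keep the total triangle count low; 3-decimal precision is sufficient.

v 3.016 0.101 0.624
v 3.324 -0.102 0.177
v 3.233 -1.104 0.569
v 2.924 -0.901 1.016
v 3.553 -0.02 0.441
v 3.461 -1.022 0.833
v 3.576 0.109 0.774
v 3.484 -0.893 1.167
v 3.385 0.235 1.051
v 3.294 -0.767 1.443
v 3.053 0.309 1.164
v 2.962 -0.693 1.556
v 2.707 0.304 1.071
v 2.616 -0.698 1.463
v 2.479 0.222 0.807
v 2.387 -0.78 1.199
v 2.456 0.093 0.473
v 2.364 -0.909 0.866
v 2.646 -0.033 0.197
v 2.555 -1.035 0.589
v 2.978 -0.107 0.084
v 2.887 -1.109 0.476
v 2.901 0.439 -0.824
v 3.405 0.294 -0.207
v 2.915 -0.834 -1.133
v 3.419 -0.979 -0.516
v 2.652 -0.765 -0.371
v 2.643 0.022 -0.18
v 3.677 -0.562 -1.16
v 3.668 0.225 -0.969
v 3.884 -0.324 -0.415
v 3.251 -0.449 0.073
v 3.069 -0.091 -1.413
v 2.436 -0.216 -0.925
v 3.152 0.478 -0.488
v 3.168 -1.018 -0.852
v 2.717 -0.893 -0.766
v 3.013 -0.977 -0.403
v 2.704 0.318 -0.472
v 3 0.233 -0.11
v 2.557 -0.389 -0.206
v 3.32 -0.773 -1.23
v 3.616 -0.858 -0.868
v 3.307 0.437 -0.937
v 3.603 0.353 -0.574
v 3.763 -0.151 -1.134
v 3.73 0.03 -0.248
v 3.738 -0.718 -0.429
v 3.89 -0.473 -0.808
v 3.885 -0.011 -0.696
v 3.357 -0.044 0.039
v 3.365 -0.792 -0.142
v 2.914 -0.666 -0.057
v 2.909 -0.204 0.055
v 3.639 -0.407 -0.083
v 2.955 0.252 -1.198
v 2.963 -0.496 -1.379
v 3.411 -0.336 -1.395
v 3.406 0.126 -1.283
v 2.582 0.178 -0.911
v 2.59 -0.57 -1.092
v 2.435 -0.529 -0.644
v 2.43 -0.067 -0.532
v 2.681 -0.133 -1.257
v 0.365 2.942 -1.036
v 0.882 3.108 -0.61
v -0.285 2.318 -0.004
v 0.556 3.449 -0.61
v 0.141 3.553 -0.808
v -0.17 3.371 -1.114
v -0.23 2.988 -1.383
v -0.012 2.583 -1.49
v 0.383 2.346 -1.384
v 0.769 2.388 -1.116
v 0.966 2.689 -0.811
v 2.129 1.83 1.95
v 1.083 2.625 2.916
v 1.538 2.951 0.389
v 0.493 3.745 1.355
v 3.567 3.195 2.385
v 2.522 3.989 3.351
v 2.977 4.315 0.824
v 1.931 5.11 1.79
f 2 1 5
f 2 5 3
f 3 5 6
f 3 6 4
f 5 1 7
f 5 7 6
f 6 7 8
f 6 8 4
f 7 1 9
f 7 9 8
f 8 9 10
f 8 10 4
f 9 1 11
f 9 11 10
f 10 11 12
f 10 12 4
f 11 1 13
f 11 13 12
f 12 13 14
f 12 14 4
f 13 1 15
f 13 15 14
f 14 15 16
f 14 16 4
f 15 1 17
f 15 17 16
f 16 17 18
f 16 18 4
f 17 1 19
f 17 19 18
f 18 19 20
f 18 20 4
f 19 1 21
f 19 21 20
f 20 21 22
f 20 22 4
f 21 1 2
f 21 2 22
f 22 2 3
f 22 3 4
f 23 60 39
f 60 34 63
f 39 63 28
f 60 63 39
f 23 39 35
f 39 28 40
f 35 40 24
f 39 40 35
f 23 35 44
f 35 24 45
f 44 45 30
f 35 45 44
f 23 44 56
f 44 30 59
f 56 59 33
f 44 59 56
f 23 56 60
f 56 33 64
f 60 64 34
f 56 64 60
f 24 40 51
f 40 28 54
f 51 54 32
f 40 54 51
f 28 63 41
f 63 34 62
f 41 62 27
f 63 62 41
f 34 64 61
f 64 33 57
f 61 57 25
f 64 57 61
f 33 59 58
f 59 30 46
f 58 46 29
f 59 46 58
f 30 45 50
f 45 24 47
f 50 47 31
f 45 47 50
f 26 52 38
f 52 32 53
f 38 53 27
f 52 53 38
f 26 38 36
f 38 27 37
f 36 37 25
f 38 37 36
f 26 36 43
f 36 25 42
f 43 42 29
f 36 42 43
f 26 43 48
f 43 29 49
f 48 49 31
f 43 49 48
f 26 48 52
f 48 31 55
f 52 55 32
f 48 55 52
f 27 53 41
f 53 32 54
f 41 54 28
f 53 54 41
f 25 37 61
f 37 27 62
f 61 62 34
f 37 62 61
f 29 42 58
f 42 25 57
f 58 57 33
f 42 57 58
f 31 49 50
f 49 29 46
f 50 46 30
f 49 46 50
f 32 55 51
f 55 31 47
f 51 47 24
f 55 47 51
f 66 65 68
f 66 68 67
f 68 65 69
f 68 69 67
f 69 65 70
f 69 70 67
f 70 65 71
f 70 71 67
f 71 65 72
f 71 72 67
f 72 65 73
f 72 73 67
f 73 65 74
f 73 74 67
f 74 65 75
f 74 75 67
f 75 65 66
f 75 66 67
f 77 79 76
f 80 77 76
f 76 79 78
f 78 80 76
f 77 83 79
f 81 77 80
f 81 83 77
f 79 83 78
f 82 80 78
f 78 83 82
f 82 81 80
f 83 81 82



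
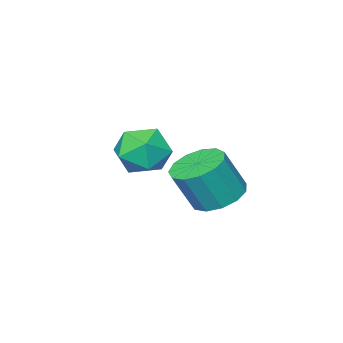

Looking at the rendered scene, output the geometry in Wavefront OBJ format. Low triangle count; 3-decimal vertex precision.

v -2.904 0.825 -0.072
v -2.393 1.548 -0.158
v -1.785 1.279 1.186
v -2.296 0.555 1.272
v -2.817 1.7 0.064
v -2.208 1.43 1.408
v -3.268 1.574 0.243
v -2.659 1.304 1.587
v -3.604 1.21 0.321
v -2.995 0.94 1.666
v -3.717 0.723 0.275
v -3.109 0.454 1.62
v -3.573 0.269 0.119
v -2.964 -0 1.463
v -3.216 -0.008 -0.098
v -2.608 -0.278 1.246
v -2.76 -0.022 -0.307
v -2.152 -0.291 1.037
v -2.35 0.234 -0.441
v -1.742 -0.036 0.903
v -2.116 0.677 -0.458
v -1.508 0.408 0.886
v -2.132 1.167 -0.353
v -1.524 0.898 0.991
v -3.141 -1.516 0.81
v -2.294 -1.715 1.302
v -3.066 -2.965 0.098
v -2.219 -3.164 0.59
v -3.084 -3.108 1.086
v -3.131 -2.212 1.527
v -2.229 -2.468 -0.127
v -2.276 -1.572 0.314
v -1.731 -2.302 0.723
v -2.259 -2.698 1.473
v -3.101 -1.982 -0.073
v -3.629 -2.378 0.677
f 2 1 5
f 2 5 3
f 3 5 6
f 3 6 4
f 5 1 7
f 5 7 6
f 6 7 8
f 6 8 4
f 7 1 9
f 7 9 8
f 8 9 10
f 8 10 4
f 9 1 11
f 9 11 10
f 10 11 12
f 10 12 4
f 11 1 13
f 11 13 12
f 12 13 14
f 12 14 4
f 13 1 15
f 13 15 14
f 14 15 16
f 14 16 4
f 15 1 17
f 15 17 16
f 16 17 18
f 16 18 4
f 17 1 19
f 17 19 18
f 18 19 20
f 18 20 4
f 19 1 21
f 19 21 20
f 20 21 22
f 20 22 4
f 21 1 23
f 21 23 22
f 22 23 24
f 22 24 4
f 23 1 2
f 23 2 24
f 24 2 3
f 24 3 4
f 25 36 30
f 25 30 26
f 25 26 32
f 25 32 35
f 25 35 36
f 26 30 34
f 30 36 29
f 36 35 27
f 35 32 31
f 32 26 33
f 28 34 29
f 28 29 27
f 28 27 31
f 28 31 33
f 28 33 34
f 29 34 30
f 27 29 36
f 31 27 35
f 33 31 32
f 34 33 26

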